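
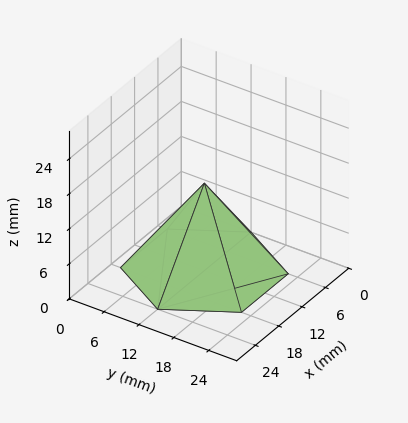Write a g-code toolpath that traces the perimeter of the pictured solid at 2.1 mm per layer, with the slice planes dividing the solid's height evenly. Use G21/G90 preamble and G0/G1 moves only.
Reading the render: the shape is a regular 6-sided pyramid, base circumscribed radius ≈ 12 mm, apex at z ≈ 15 mm (dimensions read to the nearest mm from the axis ticks). For the g-code, the solid's height is divided into equal slices at the stated Δz and each level perimeter traced with G1 moves after a G0 lift.

; perimeter-only toolpath
G21 ; units = mm
G90 ; absolute positioning
G28 ; home
; layer 1
G0 Z2.1
G0 X22.3 Y12.0
G1 X17.1 Y20.9
G1 X6.9 Y20.9
G1 X1.7 Y12.0
G1 X6.9 Y3.1
G1 X17.1 Y3.1
G1 X22.3 Y12.0
; layer 2
G0 Z4.3
G0 X20.6 Y12.0
G1 X16.3 Y19.4
G1 X7.7 Y19.4
G1 X3.4 Y12.0
G1 X7.7 Y4.6
G1 X16.3 Y4.6
G1 X20.6 Y12.0
; layer 3
G0 Z6.4
G0 X18.9 Y12.0
G1 X15.4 Y17.9
G1 X8.6 Y17.9
G1 X5.1 Y12.0
G1 X8.6 Y6.1
G1 X15.4 Y6.1
G1 X18.9 Y12.0
; layer 4
G0 Z8.6
G0 X17.1 Y12.0
G1 X14.6 Y16.5
G1 X9.4 Y16.5
G1 X6.9 Y12.0
G1 X9.4 Y7.5
G1 X14.6 Y7.5
G1 X17.1 Y12.0
; layer 5
G0 Z10.7
G0 X15.4 Y12.0
G1 X13.7 Y15.0
G1 X10.3 Y15.0
G1 X8.6 Y12.0
G1 X10.3 Y9.0
G1 X13.7 Y9.0
G1 X15.4 Y12.0
; layer 6
G0 Z12.9
G0 X13.7 Y12.0
G1 X12.9 Y13.5
G1 X11.1 Y13.5
G1 X10.3 Y12.0
G1 X11.1 Y10.5
G1 X12.9 Y10.5
G1 X13.7 Y12.0
M2 ; end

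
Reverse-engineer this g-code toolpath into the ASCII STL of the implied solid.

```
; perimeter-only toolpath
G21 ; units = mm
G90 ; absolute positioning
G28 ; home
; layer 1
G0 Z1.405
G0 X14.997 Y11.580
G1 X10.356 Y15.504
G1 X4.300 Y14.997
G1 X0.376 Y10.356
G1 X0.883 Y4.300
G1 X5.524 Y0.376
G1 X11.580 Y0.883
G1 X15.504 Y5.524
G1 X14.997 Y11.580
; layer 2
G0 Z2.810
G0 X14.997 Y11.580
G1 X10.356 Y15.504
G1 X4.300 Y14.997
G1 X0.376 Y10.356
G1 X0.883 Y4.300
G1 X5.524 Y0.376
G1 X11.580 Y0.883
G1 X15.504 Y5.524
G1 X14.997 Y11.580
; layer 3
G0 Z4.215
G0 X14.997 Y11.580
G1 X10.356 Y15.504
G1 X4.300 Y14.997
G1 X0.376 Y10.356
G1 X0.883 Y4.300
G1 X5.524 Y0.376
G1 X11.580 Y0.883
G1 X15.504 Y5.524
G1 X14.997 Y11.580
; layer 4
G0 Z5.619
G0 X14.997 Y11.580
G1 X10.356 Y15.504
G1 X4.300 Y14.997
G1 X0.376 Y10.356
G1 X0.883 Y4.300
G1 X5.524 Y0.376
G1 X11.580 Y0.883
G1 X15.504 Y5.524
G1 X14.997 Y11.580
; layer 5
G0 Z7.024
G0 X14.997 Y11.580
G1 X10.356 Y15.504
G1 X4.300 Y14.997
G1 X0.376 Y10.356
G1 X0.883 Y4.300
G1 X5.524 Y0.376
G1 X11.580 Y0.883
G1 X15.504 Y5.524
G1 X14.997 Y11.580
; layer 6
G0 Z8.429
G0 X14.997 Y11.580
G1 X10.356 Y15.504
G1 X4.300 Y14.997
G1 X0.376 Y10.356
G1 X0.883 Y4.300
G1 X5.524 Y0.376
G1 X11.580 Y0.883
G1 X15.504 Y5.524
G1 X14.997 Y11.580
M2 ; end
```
solid part
  facet normal 0.0000 0.0000 -1.0000
    outer loop
      vertex 4.300 14.997 0.000
      vertex 10.356 15.504 0.000
      vertex 14.997 11.580 0.000
    endloop
  endfacet
  facet normal 0.0000 0.0000 -1.0000
    outer loop
      vertex 0.376 10.356 0.000
      vertex 4.300 14.997 0.000
      vertex 14.997 11.580 0.000
    endloop
  endfacet
  facet normal 0.0000 0.0000 -1.0000
    outer loop
      vertex 0.883 4.300 0.000
      vertex 0.376 10.356 0.000
      vertex 14.997 11.580 0.000
    endloop
  endfacet
  facet normal 0.0000 0.0000 -1.0000
    outer loop
      vertex 5.524 0.376 0.000
      vertex 0.883 4.300 0.000
      vertex 14.997 11.580 0.000
    endloop
  endfacet
  facet normal 0.0000 0.0000 -1.0000
    outer loop
      vertex 11.580 0.883 0.000
      vertex 5.524 0.376 0.000
      vertex 14.997 11.580 0.000
    endloop
  endfacet
  facet normal 0.0000 0.0000 -1.0000
    outer loop
      vertex 15.504 5.524 0.000
      vertex 11.580 0.883 0.000
      vertex 14.997 11.580 0.000
    endloop
  endfacet
  facet normal 0.0000 0.0000 1.0000
    outer loop
      vertex 14.997 11.580 8.429
      vertex 10.356 15.504 8.429
      vertex 4.300 14.997 8.429
    endloop
  endfacet
  facet normal 0.0000 0.0000 1.0000
    outer loop
      vertex 14.997 11.580 8.429
      vertex 4.300 14.997 8.429
      vertex 0.376 10.356 8.429
    endloop
  endfacet
  facet normal 0.0000 0.0000 1.0000
    outer loop
      vertex 14.997 11.580 8.429
      vertex 0.376 10.356 8.429
      vertex 0.883 4.300 8.429
    endloop
  endfacet
  facet normal 0.0000 0.0000 1.0000
    outer loop
      vertex 14.997 11.580 8.429
      vertex 0.883 4.300 8.429
      vertex 5.524 0.376 8.429
    endloop
  endfacet
  facet normal 0.0000 0.0000 1.0000
    outer loop
      vertex 14.997 11.580 8.429
      vertex 5.524 0.376 8.429
      vertex 11.580 0.883 8.429
    endloop
  endfacet
  facet normal 0.0000 0.0000 1.0000
    outer loop
      vertex 14.997 11.580 8.429
      vertex 11.580 0.883 8.429
      vertex 15.504 5.524 8.429
    endloop
  endfacet
  facet normal 0.6457 0.7636 0.0000
    outer loop
      vertex 14.997 11.580 0.000
      vertex 10.356 15.504 0.000
      vertex 10.356 15.504 8.429
    endloop
  endfacet
  facet normal 0.6457 0.7636 0.0000
    outer loop
      vertex 14.997 11.580 0.000
      vertex 10.356 15.504 8.429
      vertex 14.997 11.580 8.429
    endloop
  endfacet
  facet normal -0.0834 0.9965 0.0000
    outer loop
      vertex 10.356 15.504 0.000
      vertex 4.300 14.997 0.000
      vertex 4.300 14.997 8.429
    endloop
  endfacet
  facet normal -0.0834 0.9965 0.0000
    outer loop
      vertex 10.356 15.504 0.000
      vertex 4.300 14.997 8.429
      vertex 10.356 15.504 8.429
    endloop
  endfacet
  facet normal -0.7636 0.6457 0.0000
    outer loop
      vertex 4.300 14.997 0.000
      vertex 0.376 10.356 0.000
      vertex 0.376 10.356 8.429
    endloop
  endfacet
  facet normal -0.7636 0.6457 0.0000
    outer loop
      vertex 4.300 14.997 0.000
      vertex 0.376 10.356 8.429
      vertex 4.300 14.997 8.429
    endloop
  endfacet
  facet normal -0.9965 -0.0834 0.0000
    outer loop
      vertex 0.376 10.356 0.000
      vertex 0.883 4.300 0.000
      vertex 0.883 4.300 8.429
    endloop
  endfacet
  facet normal -0.9965 -0.0834 0.0000
    outer loop
      vertex 0.376 10.356 0.000
      vertex 0.883 4.300 8.429
      vertex 0.376 10.356 8.429
    endloop
  endfacet
  facet normal -0.6457 -0.7636 0.0000
    outer loop
      vertex 0.883 4.300 0.000
      vertex 5.524 0.376 0.000
      vertex 5.524 0.376 8.429
    endloop
  endfacet
  facet normal -0.6457 -0.7636 0.0000
    outer loop
      vertex 0.883 4.300 0.000
      vertex 5.524 0.376 8.429
      vertex 0.883 4.300 8.429
    endloop
  endfacet
  facet normal 0.0834 -0.9965 0.0000
    outer loop
      vertex 5.524 0.376 0.000
      vertex 11.580 0.883 0.000
      vertex 11.580 0.883 8.429
    endloop
  endfacet
  facet normal 0.0834 -0.9965 0.0000
    outer loop
      vertex 5.524 0.376 0.000
      vertex 11.580 0.883 8.429
      vertex 5.524 0.376 8.429
    endloop
  endfacet
  facet normal 0.7636 -0.6457 0.0000
    outer loop
      vertex 11.580 0.883 0.000
      vertex 15.504 5.524 0.000
      vertex 15.504 5.524 8.429
    endloop
  endfacet
  facet normal 0.7636 -0.6457 0.0000
    outer loop
      vertex 11.580 0.883 0.000
      vertex 15.504 5.524 8.429
      vertex 11.580 0.883 8.429
    endloop
  endfacet
  facet normal 0.9965 0.0834 0.0000
    outer loop
      vertex 15.504 5.524 0.000
      vertex 14.997 11.580 0.000
      vertex 14.997 11.580 8.429
    endloop
  endfacet
  facet normal 0.9965 0.0834 0.0000
    outer loop
      vertex 15.504 5.524 0.000
      vertex 14.997 11.580 8.429
      vertex 15.504 5.524 8.429
    endloop
  endfacet
endsolid part

The G0 Z moves step by Δz≈1.405 mm. Every layer's G1 loop is the same polygon, so the solid is a straight extrusion of it from z=0 to z≈8.43. Closing with flat bottom and top caps and triangulating gives 28 facets — a regular 8-sided prism (a cylinder approximated with 8 flat sides), circumscribed radius ≈ 7.94 mm, height ≈ 8.43 mm.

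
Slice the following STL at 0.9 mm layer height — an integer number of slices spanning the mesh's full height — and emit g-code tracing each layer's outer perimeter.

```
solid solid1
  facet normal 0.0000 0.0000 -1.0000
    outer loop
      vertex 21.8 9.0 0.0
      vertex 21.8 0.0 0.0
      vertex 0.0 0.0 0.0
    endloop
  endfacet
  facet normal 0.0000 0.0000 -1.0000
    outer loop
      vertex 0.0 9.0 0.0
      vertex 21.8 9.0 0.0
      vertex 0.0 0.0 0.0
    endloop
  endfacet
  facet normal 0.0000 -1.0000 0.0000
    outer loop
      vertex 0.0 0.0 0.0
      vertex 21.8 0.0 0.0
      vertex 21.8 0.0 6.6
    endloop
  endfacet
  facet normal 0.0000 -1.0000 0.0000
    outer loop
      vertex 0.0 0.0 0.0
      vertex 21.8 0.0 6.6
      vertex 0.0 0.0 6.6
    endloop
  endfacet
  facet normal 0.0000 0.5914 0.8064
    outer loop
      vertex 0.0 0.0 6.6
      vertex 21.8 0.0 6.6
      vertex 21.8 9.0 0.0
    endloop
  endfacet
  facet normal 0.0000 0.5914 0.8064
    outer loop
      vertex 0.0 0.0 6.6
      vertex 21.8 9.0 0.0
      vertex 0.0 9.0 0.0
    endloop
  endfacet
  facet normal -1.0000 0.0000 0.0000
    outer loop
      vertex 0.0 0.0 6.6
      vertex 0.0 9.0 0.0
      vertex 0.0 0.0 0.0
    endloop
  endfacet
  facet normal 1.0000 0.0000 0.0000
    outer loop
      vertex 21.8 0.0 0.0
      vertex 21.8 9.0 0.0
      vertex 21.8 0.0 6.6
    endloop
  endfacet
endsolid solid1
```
; perimeter-only toolpath
G21 ; units = mm
G90 ; absolute positioning
G28 ; home
; layer 1
G0 Z0.9
G0 X0.0 Y0.0
G1 X21.8 Y0.0
G1 X21.8 Y7.7
G1 X0.0 Y7.7
G1 X0.0 Y0.0
; layer 2
G0 Z1.9
G0 X0.0 Y0.0
G1 X21.8 Y0.0
G1 X21.8 Y6.4
G1 X0.0 Y6.4
G1 X0.0 Y0.0
; layer 3
G0 Z2.8
G0 X0.0 Y0.0
G1 X21.8 Y0.0
G1 X21.8 Y5.1
G1 X0.0 Y5.1
G1 X0.0 Y0.0
; layer 4
G0 Z3.8
G0 X0.0 Y0.0
G1 X21.8 Y0.0
G1 X21.8 Y3.9
G1 X0.0 Y3.9
G1 X0.0 Y0.0
; layer 5
G0 Z4.7
G0 X0.0 Y0.0
G1 X21.8 Y0.0
G1 X21.8 Y2.6
G1 X0.0 Y2.6
G1 X0.0 Y0.0
; layer 6
G0 Z5.7
G0 X0.0 Y0.0
G1 X21.8 Y0.0
G1 X21.8 Y1.3
G1 X0.0 Y1.3
G1 X0.0 Y0.0
M2 ; end

The solid is a wedge (ramp): 21.8 × 9 mm base, rising to 6.6 mm along the y=0 edge and sloping linearly to z=0 at y=9. Slicing at Δz = 0.9 mm — 7 equal slices spanning the solid's height, so layer i sits at z = i·h/7 — gives 6 non-empty perimeters. Each is a 4-segment closed polygon; G0 lifts to the layer z and rapids to the start vertex, then G1 traces the edges. The cross-section shrinks linearly with z (the slice at the apex is degenerate and omitted).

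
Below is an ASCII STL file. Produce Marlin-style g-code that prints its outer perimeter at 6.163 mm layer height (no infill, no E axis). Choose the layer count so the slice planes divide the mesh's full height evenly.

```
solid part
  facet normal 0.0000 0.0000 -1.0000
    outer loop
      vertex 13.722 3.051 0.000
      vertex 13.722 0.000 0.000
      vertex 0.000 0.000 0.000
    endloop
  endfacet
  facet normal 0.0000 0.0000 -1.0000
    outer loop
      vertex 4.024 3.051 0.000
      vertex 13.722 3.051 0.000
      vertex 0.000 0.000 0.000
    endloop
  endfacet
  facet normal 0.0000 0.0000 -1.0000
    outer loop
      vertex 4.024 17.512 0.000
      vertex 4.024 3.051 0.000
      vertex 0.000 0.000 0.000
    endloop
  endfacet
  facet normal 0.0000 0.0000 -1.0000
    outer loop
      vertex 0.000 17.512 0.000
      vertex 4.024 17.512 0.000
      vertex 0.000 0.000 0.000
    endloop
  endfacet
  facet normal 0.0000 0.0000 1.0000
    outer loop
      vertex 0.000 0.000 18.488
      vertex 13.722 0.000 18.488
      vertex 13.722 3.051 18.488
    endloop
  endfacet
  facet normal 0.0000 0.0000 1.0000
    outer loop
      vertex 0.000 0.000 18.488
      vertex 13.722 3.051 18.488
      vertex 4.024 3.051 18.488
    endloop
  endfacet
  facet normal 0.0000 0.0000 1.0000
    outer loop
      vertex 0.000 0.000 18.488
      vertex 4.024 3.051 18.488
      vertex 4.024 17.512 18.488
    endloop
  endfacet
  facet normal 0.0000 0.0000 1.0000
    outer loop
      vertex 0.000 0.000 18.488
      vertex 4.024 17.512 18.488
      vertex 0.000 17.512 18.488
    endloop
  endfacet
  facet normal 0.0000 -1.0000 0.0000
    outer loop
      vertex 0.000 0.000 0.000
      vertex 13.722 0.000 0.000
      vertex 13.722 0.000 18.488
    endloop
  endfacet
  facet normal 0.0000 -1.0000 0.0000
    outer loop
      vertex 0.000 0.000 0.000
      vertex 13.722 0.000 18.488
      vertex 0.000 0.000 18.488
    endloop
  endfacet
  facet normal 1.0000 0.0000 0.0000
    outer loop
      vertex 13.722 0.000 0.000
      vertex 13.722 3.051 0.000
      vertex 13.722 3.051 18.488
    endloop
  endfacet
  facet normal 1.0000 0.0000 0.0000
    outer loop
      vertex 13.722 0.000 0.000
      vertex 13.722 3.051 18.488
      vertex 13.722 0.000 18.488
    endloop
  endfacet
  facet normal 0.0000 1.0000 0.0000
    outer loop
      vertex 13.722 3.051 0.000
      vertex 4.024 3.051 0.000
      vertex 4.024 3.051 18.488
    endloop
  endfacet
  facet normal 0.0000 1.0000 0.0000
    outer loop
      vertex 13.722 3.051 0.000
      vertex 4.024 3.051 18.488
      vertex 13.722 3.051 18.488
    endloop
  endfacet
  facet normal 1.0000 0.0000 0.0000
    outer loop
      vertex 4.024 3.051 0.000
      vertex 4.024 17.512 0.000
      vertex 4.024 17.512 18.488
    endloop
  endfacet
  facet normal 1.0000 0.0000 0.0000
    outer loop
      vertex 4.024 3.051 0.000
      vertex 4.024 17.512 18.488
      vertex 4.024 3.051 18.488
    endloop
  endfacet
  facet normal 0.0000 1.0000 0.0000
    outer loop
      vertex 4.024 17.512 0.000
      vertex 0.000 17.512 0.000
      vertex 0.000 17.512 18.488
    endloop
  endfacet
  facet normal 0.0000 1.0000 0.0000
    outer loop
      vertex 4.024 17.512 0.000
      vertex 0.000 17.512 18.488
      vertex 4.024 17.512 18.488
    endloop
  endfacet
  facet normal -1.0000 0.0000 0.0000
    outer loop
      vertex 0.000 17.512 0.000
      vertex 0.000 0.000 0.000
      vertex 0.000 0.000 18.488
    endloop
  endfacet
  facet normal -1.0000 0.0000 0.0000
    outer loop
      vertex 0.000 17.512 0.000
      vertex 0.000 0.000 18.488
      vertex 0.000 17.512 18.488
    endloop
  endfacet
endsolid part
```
; perimeter-only toolpath
G21 ; units = mm
G90 ; absolute positioning
G28 ; home
; layer 1
G0 Z6.163
G0 X0.000 Y0.000
G1 X13.722 Y0.000
G1 X13.722 Y3.051
G1 X4.024 Y3.051
G1 X4.024 Y17.512
G1 X0.000 Y17.512
G1 X0.000 Y0.000
; layer 2
G0 Z12.325
G0 X0.000 Y0.000
G1 X13.722 Y0.000
G1 X13.722 Y3.051
G1 X4.024 Y3.051
G1 X4.024 Y17.512
G1 X0.000 Y17.512
G1 X0.000 Y0.000
; layer 3
G0 Z18.488
G0 X0.000 Y0.000
G1 X13.722 Y0.000
G1 X13.722 Y3.051
G1 X4.024 Y3.051
G1 X4.024 Y17.512
G1 X0.000 Y17.512
G1 X0.000 Y0.000
M2 ; end

The solid is an L-shaped prism: outer 13.7 × 17.5 mm, arm thicknesses ≈ 3.05 mm (horizontal) and 4.02 mm (vertical), extruded 18.5 mm in z. Slicing at Δz = 6.163 mm — 3 equal slices spanning the solid's height, so layer i sits at z = i·h/3 — gives 3 non-empty perimeters. Each is a 6-segment closed polygon; G0 lifts to the layer z and rapids to the start vertex, then G1 traces the edges.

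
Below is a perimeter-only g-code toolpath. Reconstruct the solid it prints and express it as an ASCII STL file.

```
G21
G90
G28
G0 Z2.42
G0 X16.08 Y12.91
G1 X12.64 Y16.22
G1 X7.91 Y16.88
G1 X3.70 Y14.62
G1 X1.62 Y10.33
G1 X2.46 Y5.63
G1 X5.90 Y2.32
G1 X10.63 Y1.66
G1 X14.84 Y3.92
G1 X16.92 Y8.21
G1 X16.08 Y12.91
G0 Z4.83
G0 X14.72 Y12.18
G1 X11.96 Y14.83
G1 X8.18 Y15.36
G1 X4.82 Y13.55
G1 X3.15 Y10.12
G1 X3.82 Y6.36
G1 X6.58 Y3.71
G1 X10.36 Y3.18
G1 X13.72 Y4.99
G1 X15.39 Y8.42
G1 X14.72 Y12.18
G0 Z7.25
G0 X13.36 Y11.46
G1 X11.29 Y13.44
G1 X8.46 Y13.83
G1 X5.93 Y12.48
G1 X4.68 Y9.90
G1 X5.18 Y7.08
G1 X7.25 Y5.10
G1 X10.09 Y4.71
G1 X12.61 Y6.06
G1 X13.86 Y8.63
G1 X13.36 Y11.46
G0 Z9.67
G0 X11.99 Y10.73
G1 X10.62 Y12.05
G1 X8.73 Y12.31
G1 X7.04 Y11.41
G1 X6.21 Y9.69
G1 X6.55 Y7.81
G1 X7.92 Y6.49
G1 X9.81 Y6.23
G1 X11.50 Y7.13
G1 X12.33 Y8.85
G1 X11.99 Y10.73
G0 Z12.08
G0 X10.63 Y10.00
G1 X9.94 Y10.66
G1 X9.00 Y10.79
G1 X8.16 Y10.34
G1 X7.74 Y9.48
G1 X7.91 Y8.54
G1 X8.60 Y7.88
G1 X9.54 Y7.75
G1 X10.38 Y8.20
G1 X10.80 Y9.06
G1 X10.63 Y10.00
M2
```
solid part
  facet normal 0.0000 0.0000 -1.0000
    outer loop
      vertex 7.64 18.40 0.00
      vertex 13.31 17.61 0.00
      vertex 17.44 13.64 0.00
    endloop
  endfacet
  facet normal 0.0000 0.0000 -1.0000
    outer loop
      vertex 2.59 15.69 0.00
      vertex 7.64 18.40 0.00
      vertex 17.44 13.64 0.00
    endloop
  endfacet
  facet normal 0.0000 0.0000 -1.0000
    outer loop
      vertex 0.09 10.54 0.00
      vertex 2.59 15.69 0.00
      vertex 17.44 13.64 0.00
    endloop
  endfacet
  facet normal 0.0000 0.0000 -1.0000
    outer loop
      vertex 1.10 4.90 0.00
      vertex 0.09 10.54 0.00
      vertex 17.44 13.64 0.00
    endloop
  endfacet
  facet normal 0.0000 0.0000 -1.0000
    outer loop
      vertex 5.23 0.93 0.00
      vertex 1.10 4.90 0.00
      vertex 17.44 13.64 0.00
    endloop
  endfacet
  facet normal 0.0000 0.0000 -1.0000
    outer loop
      vertex 10.90 0.14 0.00
      vertex 5.23 0.93 0.00
      vertex 17.44 13.64 0.00
    endloop
  endfacet
  facet normal 0.0000 0.0000 -1.0000
    outer loop
      vertex 15.95 2.85 0.00
      vertex 10.90 0.14 0.00
      vertex 17.44 13.64 0.00
    endloop
  endfacet
  facet normal 0.0000 0.0000 -1.0000
    outer loop
      vertex 18.45 8.00 0.00
      vertex 15.95 2.85 0.00
      vertex 17.44 13.64 0.00
    endloop
  endfacet
  facet normal 0.5922 0.6161 0.5194
    outer loop
      vertex 17.44 13.64 0.00
      vertex 13.31 17.61 0.00
      vertex 9.27 9.27 14.50
    endloop
  endfacet
  facet normal 0.1179 0.8462 0.5196
    outer loop
      vertex 13.31 17.61 0.00
      vertex 7.64 18.40 0.00
      vertex 9.27 9.27 14.50
    endloop
  endfacet
  facet normal -0.4040 0.7529 0.5195
    outer loop
      vertex 7.64 18.40 0.00
      vertex 2.59 15.69 0.00
      vertex 9.27 9.27 14.50
    endloop
  endfacet
  facet normal -0.7688 0.3732 0.5194
    outer loop
      vertex 2.59 15.69 0.00
      vertex 0.09 10.54 0.00
      vertex 9.27 9.27 14.50
    endloop
  endfacet
  facet normal -0.8412 -0.1506 0.5194
    outer loop
      vertex 0.09 10.54 0.00
      vertex 1.10 4.90 0.00
      vertex 9.27 9.27 14.50
    endloop
  endfacet
  facet normal -0.5922 -0.6161 0.5194
    outer loop
      vertex 1.10 4.90 0.00
      vertex 5.23 0.93 0.00
      vertex 9.27 9.27 14.50
    endloop
  endfacet
  facet normal -0.1179 -0.8462 0.5196
    outer loop
      vertex 5.23 0.93 0.00
      vertex 10.90 0.14 0.00
      vertex 9.27 9.27 14.50
    endloop
  endfacet
  facet normal 0.4040 -0.7529 0.5195
    outer loop
      vertex 10.90 0.14 0.00
      vertex 15.95 2.85 0.00
      vertex 9.27 9.27 14.50
    endloop
  endfacet
  facet normal 0.7688 -0.3732 0.5194
    outer loop
      vertex 15.95 2.85 0.00
      vertex 18.45 8.00 0.00
      vertex 9.27 9.27 14.50
    endloop
  endfacet
  facet normal 0.8412 0.1506 0.5194
    outer loop
      vertex 18.45 8.00 0.00
      vertex 17.44 13.64 0.00
      vertex 9.27 9.27 14.50
    endloop
  endfacet
endsolid part

The G0 Z moves step by Δz≈2.42 mm. The G1 loops shrink linearly with z, so the solid tapers from its base footprint up to z≈14.5. Closing with a flat bottom cap and the tapered top and triangulating gives 18 facets — a regular 10-sided pyramid, base circumscribed radius ≈ 9.27 mm, apex at z ≈ 14.5 mm.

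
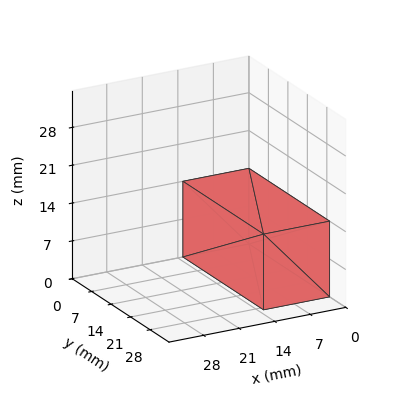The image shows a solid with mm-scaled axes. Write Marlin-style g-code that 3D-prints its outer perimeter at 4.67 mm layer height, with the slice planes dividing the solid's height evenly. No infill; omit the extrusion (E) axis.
Reading the render: the shape is a rectangular box, roughly 13 × 29 mm footprint and 14 mm tall (dimensions read to the nearest mm from the axis ticks). For the g-code, the solid's height is divided into equal slices at the stated Δz and each level perimeter traced with G1 moves after a G0 lift.

; perimeter-only toolpath
G21 ; units = mm
G90 ; absolute positioning
G28 ; home
; layer 1
G0 Z4.67
G0 X0.00 Y0.00
G1 X13.00 Y0.00
G1 X13.00 Y29.00
G1 X0.00 Y29.00
G1 X0.00 Y0.00
; layer 2
G0 Z9.33
G0 X0.00 Y0.00
G1 X13.00 Y0.00
G1 X13.00 Y29.00
G1 X0.00 Y29.00
G1 X0.00 Y0.00
; layer 3
G0 Z14.00
G0 X0.00 Y0.00
G1 X13.00 Y0.00
G1 X13.00 Y29.00
G1 X0.00 Y29.00
G1 X0.00 Y0.00
M2 ; end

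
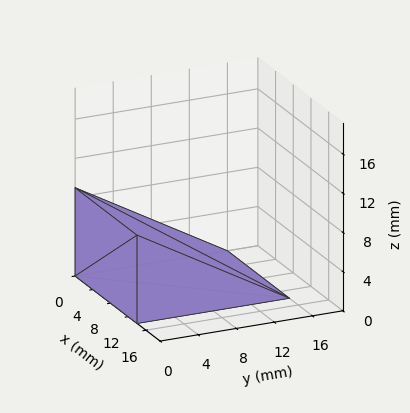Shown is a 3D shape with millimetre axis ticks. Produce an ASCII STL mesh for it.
Reading the render: the shape is a wedge (ramp): 14 × 16 mm base, rising to 9 mm along the y=0 edge and sloping linearly to z=0 at y=16 (dimensions read to the nearest mm from the axis ticks). For the STL, each face is triangulated and given an outward normal.

solid part
  facet normal 0.0000 0.0000 -1.0000
    outer loop
      vertex 14.00 16.00 0.00
      vertex 14.00 0.00 0.00
      vertex 0.00 0.00 0.00
    endloop
  endfacet
  facet normal 0.0000 0.0000 -1.0000
    outer loop
      vertex 0.00 16.00 0.00
      vertex 14.00 16.00 0.00
      vertex 0.00 0.00 0.00
    endloop
  endfacet
  facet normal 0.0000 -1.0000 0.0000
    outer loop
      vertex 0.00 0.00 0.00
      vertex 14.00 0.00 0.00
      vertex 14.00 0.00 9.00
    endloop
  endfacet
  facet normal 0.0000 -1.0000 0.0000
    outer loop
      vertex 0.00 0.00 0.00
      vertex 14.00 0.00 9.00
      vertex 0.00 0.00 9.00
    endloop
  endfacet
  facet normal 0.0000 0.4903 0.8716
    outer loop
      vertex 0.00 0.00 9.00
      vertex 14.00 0.00 9.00
      vertex 14.00 16.00 0.00
    endloop
  endfacet
  facet normal 0.0000 0.4903 0.8716
    outer loop
      vertex 0.00 0.00 9.00
      vertex 14.00 16.00 0.00
      vertex 0.00 16.00 0.00
    endloop
  endfacet
  facet normal -1.0000 0.0000 0.0000
    outer loop
      vertex 0.00 0.00 9.00
      vertex 0.00 16.00 0.00
      vertex 0.00 0.00 0.00
    endloop
  endfacet
  facet normal 1.0000 0.0000 0.0000
    outer loop
      vertex 14.00 0.00 0.00
      vertex 14.00 16.00 0.00
      vertex 14.00 0.00 9.00
    endloop
  endfacet
endsolid part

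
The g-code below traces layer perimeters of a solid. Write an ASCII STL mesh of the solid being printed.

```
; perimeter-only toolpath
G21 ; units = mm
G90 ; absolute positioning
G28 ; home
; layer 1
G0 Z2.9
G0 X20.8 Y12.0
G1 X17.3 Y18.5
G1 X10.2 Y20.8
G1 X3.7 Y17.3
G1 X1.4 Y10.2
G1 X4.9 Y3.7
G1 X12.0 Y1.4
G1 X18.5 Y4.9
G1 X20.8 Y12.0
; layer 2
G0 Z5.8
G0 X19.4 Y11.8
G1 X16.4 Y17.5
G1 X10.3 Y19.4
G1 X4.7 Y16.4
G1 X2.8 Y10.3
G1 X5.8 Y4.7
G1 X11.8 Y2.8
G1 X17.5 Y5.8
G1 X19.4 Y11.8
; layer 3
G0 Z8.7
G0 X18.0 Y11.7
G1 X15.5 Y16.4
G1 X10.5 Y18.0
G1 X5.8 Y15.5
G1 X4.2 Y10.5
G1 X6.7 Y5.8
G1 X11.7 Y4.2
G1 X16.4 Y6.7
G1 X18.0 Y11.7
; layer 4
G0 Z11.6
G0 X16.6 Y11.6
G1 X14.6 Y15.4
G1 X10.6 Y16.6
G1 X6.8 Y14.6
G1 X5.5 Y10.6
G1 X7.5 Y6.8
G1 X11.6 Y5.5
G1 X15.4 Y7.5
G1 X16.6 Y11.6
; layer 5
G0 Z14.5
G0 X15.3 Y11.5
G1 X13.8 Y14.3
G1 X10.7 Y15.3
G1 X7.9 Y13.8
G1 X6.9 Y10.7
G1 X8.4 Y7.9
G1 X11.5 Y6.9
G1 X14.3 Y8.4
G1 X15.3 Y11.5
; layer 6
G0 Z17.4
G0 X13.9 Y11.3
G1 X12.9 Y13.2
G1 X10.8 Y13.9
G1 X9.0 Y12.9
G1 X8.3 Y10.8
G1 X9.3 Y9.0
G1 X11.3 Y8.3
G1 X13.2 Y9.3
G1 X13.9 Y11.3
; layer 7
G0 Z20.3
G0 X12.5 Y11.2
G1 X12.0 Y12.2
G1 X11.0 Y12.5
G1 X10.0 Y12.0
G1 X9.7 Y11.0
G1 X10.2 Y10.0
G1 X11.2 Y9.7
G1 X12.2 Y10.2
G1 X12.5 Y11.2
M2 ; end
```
solid part
  facet normal 0.0000 0.0000 -1.0000
    outer loop
      vertex 10.1 22.2 0.0
      vertex 18.2 19.6 0.0
      vertex 22.2 12.1 0.0
    endloop
  endfacet
  facet normal 0.0000 0.0000 -1.0000
    outer loop
      vertex 2.6 18.2 0.0
      vertex 10.1 22.2 0.0
      vertex 22.2 12.1 0.0
    endloop
  endfacet
  facet normal 0.0000 0.0000 -1.0000
    outer loop
      vertex 0.0 10.1 0.0
      vertex 2.6 18.2 0.0
      vertex 22.2 12.1 0.0
    endloop
  endfacet
  facet normal 0.0000 0.0000 -1.0000
    outer loop
      vertex 4.0 2.6 0.0
      vertex 0.0 10.1 0.0
      vertex 22.2 12.1 0.0
    endloop
  endfacet
  facet normal 0.0000 0.0000 -1.0000
    outer loop
      vertex 12.1 0.0 0.0
      vertex 4.0 2.6 0.0
      vertex 22.2 12.1 0.0
    endloop
  endfacet
  facet normal 0.0000 0.0000 -1.0000
    outer loop
      vertex 19.6 4.0 0.0
      vertex 12.1 0.0 0.0
      vertex 22.2 12.1 0.0
    endloop
  endfacet
  facet normal 0.8069 0.4303 0.4046
    outer loop
      vertex 22.2 12.1 0.0
      vertex 18.2 19.6 0.0
      vertex 11.1 11.1 23.2
    endloop
  endfacet
  facet normal 0.2795 0.8708 0.4046
    outer loop
      vertex 18.2 19.6 0.0
      vertex 10.1 22.2 0.0
      vertex 11.1 11.1 23.2
    endloop
  endfacet
  facet normal -0.4303 0.8069 0.4046
    outer loop
      vertex 10.1 22.2 0.0
      vertex 2.6 18.2 0.0
      vertex 11.1 11.1 23.2
    endloop
  endfacet
  facet normal -0.8708 0.2795 0.4046
    outer loop
      vertex 2.6 18.2 0.0
      vertex 0.0 10.1 0.0
      vertex 11.1 11.1 23.2
    endloop
  endfacet
  facet normal -0.8069 -0.4303 0.4046
    outer loop
      vertex 0.0 10.1 0.0
      vertex 4.0 2.6 0.0
      vertex 11.1 11.1 23.2
    endloop
  endfacet
  facet normal -0.2795 -0.8708 0.4046
    outer loop
      vertex 4.0 2.6 0.0
      vertex 12.1 0.0 0.0
      vertex 11.1 11.1 23.2
    endloop
  endfacet
  facet normal 0.4303 -0.8069 0.4046
    outer loop
      vertex 12.1 0.0 0.0
      vertex 19.6 4.0 0.0
      vertex 11.1 11.1 23.2
    endloop
  endfacet
  facet normal 0.8708 -0.2795 0.4046
    outer loop
      vertex 19.6 4.0 0.0
      vertex 22.2 12.1 0.0
      vertex 11.1 11.1 23.2
    endloop
  endfacet
endsolid part

The G0 Z moves step by Δz≈2.9 mm. The G1 loops shrink linearly with z, so the solid tapers from its base footprint up to z≈23.2. Closing with a flat bottom cap and the tapered top and triangulating gives 14 facets — a regular 8-sided pyramid, base circumscribed radius ≈ 11.1 mm, apex at z ≈ 23.2 mm.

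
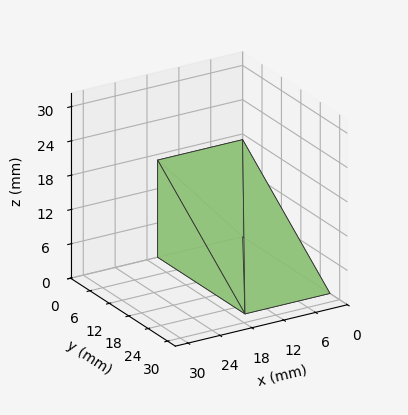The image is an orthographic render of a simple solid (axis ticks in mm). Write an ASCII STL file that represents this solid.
Reading the render: the shape is a wedge (ramp): 16 × 27 mm base, rising to 17 mm along the y=0 edge and sloping linearly to z=0 at y=27 (dimensions read to the nearest mm from the axis ticks). For the STL, each face is triangulated and given an outward normal.

solid part
  facet normal 0.0000 0.0000 -1.0000
    outer loop
      vertex 16.000 27.000 0.000
      vertex 16.000 0.000 0.000
      vertex 0.000 0.000 0.000
    endloop
  endfacet
  facet normal 0.0000 0.0000 -1.0000
    outer loop
      vertex 0.000 27.000 0.000
      vertex 16.000 27.000 0.000
      vertex 0.000 0.000 0.000
    endloop
  endfacet
  facet normal 0.0000 -1.0000 0.0000
    outer loop
      vertex 0.000 0.000 0.000
      vertex 16.000 0.000 0.000
      vertex 16.000 0.000 17.000
    endloop
  endfacet
  facet normal 0.0000 -1.0000 0.0000
    outer loop
      vertex 0.000 0.000 0.000
      vertex 16.000 0.000 17.000
      vertex 0.000 0.000 17.000
    endloop
  endfacet
  facet normal 0.0000 0.5328 0.8462
    outer loop
      vertex 0.000 0.000 17.000
      vertex 16.000 0.000 17.000
      vertex 16.000 27.000 0.000
    endloop
  endfacet
  facet normal 0.0000 0.5328 0.8462
    outer loop
      vertex 0.000 0.000 17.000
      vertex 16.000 27.000 0.000
      vertex 0.000 27.000 0.000
    endloop
  endfacet
  facet normal -1.0000 0.0000 0.0000
    outer loop
      vertex 0.000 0.000 17.000
      vertex 0.000 27.000 0.000
      vertex 0.000 0.000 0.000
    endloop
  endfacet
  facet normal 1.0000 0.0000 0.0000
    outer loop
      vertex 16.000 0.000 0.000
      vertex 16.000 27.000 0.000
      vertex 16.000 0.000 17.000
    endloop
  endfacet
endsolid part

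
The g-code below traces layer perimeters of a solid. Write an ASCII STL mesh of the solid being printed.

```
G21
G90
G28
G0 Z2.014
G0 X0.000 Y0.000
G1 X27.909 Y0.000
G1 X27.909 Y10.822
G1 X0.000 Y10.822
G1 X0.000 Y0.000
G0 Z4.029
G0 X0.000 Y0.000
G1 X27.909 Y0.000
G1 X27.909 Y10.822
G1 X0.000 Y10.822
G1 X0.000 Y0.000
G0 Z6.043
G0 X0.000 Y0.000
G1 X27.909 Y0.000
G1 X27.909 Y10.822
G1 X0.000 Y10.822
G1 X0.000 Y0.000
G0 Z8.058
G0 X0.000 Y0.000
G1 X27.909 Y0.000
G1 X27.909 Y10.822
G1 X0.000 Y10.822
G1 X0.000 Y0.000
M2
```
solid part
  facet normal 0.0000 0.0000 -1.0000
    outer loop
      vertex 27.909 10.822 0.000
      vertex 27.909 0.000 0.000
      vertex 0.000 0.000 0.000
    endloop
  endfacet
  facet normal 0.0000 0.0000 -1.0000
    outer loop
      vertex 0.000 10.822 0.000
      vertex 27.909 10.822 0.000
      vertex 0.000 0.000 0.000
    endloop
  endfacet
  facet normal 0.0000 0.0000 1.0000
    outer loop
      vertex 0.000 0.000 8.058
      vertex 27.909 0.000 8.058
      vertex 27.909 10.822 8.058
    endloop
  endfacet
  facet normal 0.0000 0.0000 1.0000
    outer loop
      vertex 0.000 0.000 8.058
      vertex 27.909 10.822 8.058
      vertex 0.000 10.822 8.058
    endloop
  endfacet
  facet normal 0.0000 -1.0000 0.0000
    outer loop
      vertex 0.000 0.000 0.000
      vertex 27.909 0.000 0.000
      vertex 27.909 0.000 8.058
    endloop
  endfacet
  facet normal 0.0000 -1.0000 0.0000
    outer loop
      vertex 0.000 0.000 0.000
      vertex 27.909 0.000 8.058
      vertex 0.000 0.000 8.058
    endloop
  endfacet
  facet normal 0.0000 1.0000 0.0000
    outer loop
      vertex 27.909 10.822 8.058
      vertex 27.909 10.822 0.000
      vertex 0.000 10.822 0.000
    endloop
  endfacet
  facet normal 0.0000 1.0000 0.0000
    outer loop
      vertex 0.000 10.822 8.058
      vertex 27.909 10.822 8.058
      vertex 0.000 10.822 0.000
    endloop
  endfacet
  facet normal -1.0000 0.0000 0.0000
    outer loop
      vertex 0.000 10.822 8.058
      vertex 0.000 10.822 0.000
      vertex 0.000 0.000 0.000
    endloop
  endfacet
  facet normal -1.0000 0.0000 0.0000
    outer loop
      vertex 0.000 0.000 8.058
      vertex 0.000 10.822 8.058
      vertex 0.000 0.000 0.000
    endloop
  endfacet
  facet normal 1.0000 0.0000 0.0000
    outer loop
      vertex 27.909 0.000 0.000
      vertex 27.909 10.822 0.000
      vertex 27.909 10.822 8.058
    endloop
  endfacet
  facet normal 1.0000 0.0000 0.0000
    outer loop
      vertex 27.909 0.000 0.000
      vertex 27.909 10.822 8.058
      vertex 27.909 0.000 8.058
    endloop
  endfacet
endsolid part

The G0 Z moves step by Δz≈2.014 mm. Every layer's G1 loop is the same polygon, so the solid is a straight extrusion of it from z=0 to z≈8.06. Closing with flat bottom and top caps and triangulating gives 12 facets — a rectangular box, roughly 27.9 × 10.8 mm footprint and 8.06 mm tall.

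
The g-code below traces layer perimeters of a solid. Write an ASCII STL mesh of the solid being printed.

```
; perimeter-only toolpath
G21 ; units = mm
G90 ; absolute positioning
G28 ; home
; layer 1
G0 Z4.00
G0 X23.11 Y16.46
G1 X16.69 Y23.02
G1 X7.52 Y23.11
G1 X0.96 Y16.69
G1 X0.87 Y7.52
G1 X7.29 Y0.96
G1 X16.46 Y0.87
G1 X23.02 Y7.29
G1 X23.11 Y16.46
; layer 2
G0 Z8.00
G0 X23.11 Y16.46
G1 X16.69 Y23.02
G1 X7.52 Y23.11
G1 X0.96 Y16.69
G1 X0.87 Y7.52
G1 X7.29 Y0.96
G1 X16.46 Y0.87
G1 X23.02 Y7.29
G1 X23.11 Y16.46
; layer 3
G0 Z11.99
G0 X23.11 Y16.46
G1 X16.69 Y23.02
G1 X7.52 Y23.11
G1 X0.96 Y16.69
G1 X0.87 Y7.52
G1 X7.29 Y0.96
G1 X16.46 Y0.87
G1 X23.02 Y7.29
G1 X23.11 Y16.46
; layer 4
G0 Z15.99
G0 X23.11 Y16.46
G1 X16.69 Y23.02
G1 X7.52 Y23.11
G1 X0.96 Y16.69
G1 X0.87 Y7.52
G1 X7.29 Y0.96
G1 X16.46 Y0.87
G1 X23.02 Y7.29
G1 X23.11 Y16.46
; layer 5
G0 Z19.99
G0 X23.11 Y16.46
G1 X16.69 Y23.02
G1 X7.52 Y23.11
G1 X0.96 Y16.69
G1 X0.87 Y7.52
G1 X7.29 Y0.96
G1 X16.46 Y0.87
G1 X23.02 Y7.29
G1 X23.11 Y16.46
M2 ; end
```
solid part
  facet normal 0.0000 0.0000 -1.0000
    outer loop
      vertex 7.52 23.11 0.00
      vertex 16.69 23.02 0.00
      vertex 23.11 16.46 0.00
    endloop
  endfacet
  facet normal 0.0000 0.0000 -1.0000
    outer loop
      vertex 0.96 16.69 0.00
      vertex 7.52 23.11 0.00
      vertex 23.11 16.46 0.00
    endloop
  endfacet
  facet normal 0.0000 0.0000 -1.0000
    outer loop
      vertex 0.87 7.52 0.00
      vertex 0.96 16.69 0.00
      vertex 23.11 16.46 0.00
    endloop
  endfacet
  facet normal 0.0000 0.0000 -1.0000
    outer loop
      vertex 7.29 0.96 0.00
      vertex 0.87 7.52 0.00
      vertex 23.11 16.46 0.00
    endloop
  endfacet
  facet normal 0.0000 0.0000 -1.0000
    outer loop
      vertex 16.46 0.87 0.00
      vertex 7.29 0.96 0.00
      vertex 23.11 16.46 0.00
    endloop
  endfacet
  facet normal 0.0000 0.0000 -1.0000
    outer loop
      vertex 23.02 7.29 0.00
      vertex 16.46 0.87 0.00
      vertex 23.11 16.46 0.00
    endloop
  endfacet
  facet normal 0.0000 0.0000 1.0000
    outer loop
      vertex 23.11 16.46 19.99
      vertex 16.69 23.02 19.99
      vertex 7.52 23.11 19.99
    endloop
  endfacet
  facet normal 0.0000 0.0000 1.0000
    outer loop
      vertex 23.11 16.46 19.99
      vertex 7.52 23.11 19.99
      vertex 0.96 16.69 19.99
    endloop
  endfacet
  facet normal 0.0000 0.0000 1.0000
    outer loop
      vertex 23.11 16.46 19.99
      vertex 0.96 16.69 19.99
      vertex 0.87 7.52 19.99
    endloop
  endfacet
  facet normal 0.0000 0.0000 1.0000
    outer loop
      vertex 23.11 16.46 19.99
      vertex 0.87 7.52 19.99
      vertex 7.29 0.96 19.99
    endloop
  endfacet
  facet normal 0.0000 0.0000 1.0000
    outer loop
      vertex 23.11 16.46 19.99
      vertex 7.29 0.96 19.99
      vertex 16.46 0.87 19.99
    endloop
  endfacet
  facet normal 0.0000 0.0000 1.0000
    outer loop
      vertex 23.11 16.46 19.99
      vertex 16.46 0.87 19.99
      vertex 23.02 7.29 19.99
    endloop
  endfacet
  facet normal 0.7147 0.6994 0.0000
    outer loop
      vertex 23.11 16.46 0.00
      vertex 16.69 23.02 0.00
      vertex 16.69 23.02 19.99
    endloop
  endfacet
  facet normal 0.7147 0.6994 0.0000
    outer loop
      vertex 23.11 16.46 0.00
      vertex 16.69 23.02 19.99
      vertex 23.11 16.46 19.99
    endloop
  endfacet
  facet normal 0.0098 1.0000 0.0000
    outer loop
      vertex 16.69 23.02 0.00
      vertex 7.52 23.11 0.00
      vertex 7.52 23.11 19.99
    endloop
  endfacet
  facet normal 0.0098 1.0000 0.0000
    outer loop
      vertex 16.69 23.02 0.00
      vertex 7.52 23.11 19.99
      vertex 16.69 23.02 19.99
    endloop
  endfacet
  facet normal -0.6994 0.7147 0.0000
    outer loop
      vertex 7.52 23.11 0.00
      vertex 0.96 16.69 0.00
      vertex 0.96 16.69 19.99
    endloop
  endfacet
  facet normal -0.6994 0.7147 0.0000
    outer loop
      vertex 7.52 23.11 0.00
      vertex 0.96 16.69 19.99
      vertex 7.52 23.11 19.99
    endloop
  endfacet
  facet normal -1.0000 0.0098 0.0000
    outer loop
      vertex 0.96 16.69 0.00
      vertex 0.87 7.52 0.00
      vertex 0.87 7.52 19.99
    endloop
  endfacet
  facet normal -1.0000 0.0098 0.0000
    outer loop
      vertex 0.96 16.69 0.00
      vertex 0.87 7.52 19.99
      vertex 0.96 16.69 19.99
    endloop
  endfacet
  facet normal -0.7147 -0.6994 0.0000
    outer loop
      vertex 0.87 7.52 0.00
      vertex 7.29 0.96 0.00
      vertex 7.29 0.96 19.99
    endloop
  endfacet
  facet normal -0.7147 -0.6994 0.0000
    outer loop
      vertex 0.87 7.52 0.00
      vertex 7.29 0.96 19.99
      vertex 0.87 7.52 19.99
    endloop
  endfacet
  facet normal -0.0098 -1.0000 0.0000
    outer loop
      vertex 7.29 0.96 0.00
      vertex 16.46 0.87 0.00
      vertex 16.46 0.87 19.99
    endloop
  endfacet
  facet normal -0.0098 -1.0000 0.0000
    outer loop
      vertex 7.29 0.96 0.00
      vertex 16.46 0.87 19.99
      vertex 7.29 0.96 19.99
    endloop
  endfacet
  facet normal 0.6994 -0.7147 0.0000
    outer loop
      vertex 16.46 0.87 0.00
      vertex 23.02 7.29 0.00
      vertex 23.02 7.29 19.99
    endloop
  endfacet
  facet normal 0.6994 -0.7147 0.0000
    outer loop
      vertex 16.46 0.87 0.00
      vertex 23.02 7.29 19.99
      vertex 16.46 0.87 19.99
    endloop
  endfacet
  facet normal 1.0000 -0.0098 0.0000
    outer loop
      vertex 23.02 7.29 0.00
      vertex 23.11 16.46 0.00
      vertex 23.11 16.46 19.99
    endloop
  endfacet
  facet normal 1.0000 -0.0098 0.0000
    outer loop
      vertex 23.02 7.29 0.00
      vertex 23.11 16.46 19.99
      vertex 23.02 7.29 19.99
    endloop
  endfacet
endsolid part

The G0 Z moves step by Δz≈4.00 mm. Every layer's G1 loop is the same polygon, so the solid is a straight extrusion of it from z=0 to z≈20. Closing with flat bottom and top caps and triangulating gives 28 facets — a regular 8-sided prism (a cylinder approximated with 8 flat sides), circumscribed radius ≈ 12 mm, height ≈ 20 mm.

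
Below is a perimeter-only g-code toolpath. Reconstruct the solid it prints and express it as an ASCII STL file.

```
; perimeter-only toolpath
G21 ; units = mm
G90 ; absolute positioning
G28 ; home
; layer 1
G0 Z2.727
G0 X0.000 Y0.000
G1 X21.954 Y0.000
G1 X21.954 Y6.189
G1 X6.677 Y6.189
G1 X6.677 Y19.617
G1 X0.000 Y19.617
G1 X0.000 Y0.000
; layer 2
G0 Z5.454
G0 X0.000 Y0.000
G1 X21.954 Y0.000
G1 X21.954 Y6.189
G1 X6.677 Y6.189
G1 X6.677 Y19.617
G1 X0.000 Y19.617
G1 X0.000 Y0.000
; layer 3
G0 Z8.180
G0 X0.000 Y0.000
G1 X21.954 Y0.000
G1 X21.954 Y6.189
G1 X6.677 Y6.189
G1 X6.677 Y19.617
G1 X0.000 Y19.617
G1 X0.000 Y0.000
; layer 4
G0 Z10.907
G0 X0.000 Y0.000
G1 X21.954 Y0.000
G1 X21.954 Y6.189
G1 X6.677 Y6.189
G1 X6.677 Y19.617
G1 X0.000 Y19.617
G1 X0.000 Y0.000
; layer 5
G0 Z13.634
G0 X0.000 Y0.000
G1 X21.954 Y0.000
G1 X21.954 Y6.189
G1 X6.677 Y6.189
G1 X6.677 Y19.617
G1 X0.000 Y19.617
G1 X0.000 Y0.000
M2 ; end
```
solid part
  facet normal 0.0000 0.0000 -1.0000
    outer loop
      vertex 21.954 6.189 0.000
      vertex 21.954 0.000 0.000
      vertex 0.000 0.000 0.000
    endloop
  endfacet
  facet normal 0.0000 0.0000 -1.0000
    outer loop
      vertex 6.677 6.189 0.000
      vertex 21.954 6.189 0.000
      vertex 0.000 0.000 0.000
    endloop
  endfacet
  facet normal 0.0000 0.0000 -1.0000
    outer loop
      vertex 6.677 19.617 0.000
      vertex 6.677 6.189 0.000
      vertex 0.000 0.000 0.000
    endloop
  endfacet
  facet normal 0.0000 0.0000 -1.0000
    outer loop
      vertex 0.000 19.617 0.000
      vertex 6.677 19.617 0.000
      vertex 0.000 0.000 0.000
    endloop
  endfacet
  facet normal 0.0000 0.0000 1.0000
    outer loop
      vertex 0.000 0.000 13.634
      vertex 21.954 0.000 13.634
      vertex 21.954 6.189 13.634
    endloop
  endfacet
  facet normal 0.0000 0.0000 1.0000
    outer loop
      vertex 0.000 0.000 13.634
      vertex 21.954 6.189 13.634
      vertex 6.677 6.189 13.634
    endloop
  endfacet
  facet normal 0.0000 0.0000 1.0000
    outer loop
      vertex 0.000 0.000 13.634
      vertex 6.677 6.189 13.634
      vertex 6.677 19.617 13.634
    endloop
  endfacet
  facet normal 0.0000 0.0000 1.0000
    outer loop
      vertex 0.000 0.000 13.634
      vertex 6.677 19.617 13.634
      vertex 0.000 19.617 13.634
    endloop
  endfacet
  facet normal 0.0000 -1.0000 0.0000
    outer loop
      vertex 0.000 0.000 0.000
      vertex 21.954 0.000 0.000
      vertex 21.954 0.000 13.634
    endloop
  endfacet
  facet normal 0.0000 -1.0000 0.0000
    outer loop
      vertex 0.000 0.000 0.000
      vertex 21.954 0.000 13.634
      vertex 0.000 0.000 13.634
    endloop
  endfacet
  facet normal 1.0000 0.0000 0.0000
    outer loop
      vertex 21.954 0.000 0.000
      vertex 21.954 6.189 0.000
      vertex 21.954 6.189 13.634
    endloop
  endfacet
  facet normal 1.0000 0.0000 0.0000
    outer loop
      vertex 21.954 0.000 0.000
      vertex 21.954 6.189 13.634
      vertex 21.954 0.000 13.634
    endloop
  endfacet
  facet normal 0.0000 1.0000 0.0000
    outer loop
      vertex 21.954 6.189 0.000
      vertex 6.677 6.189 0.000
      vertex 6.677 6.189 13.634
    endloop
  endfacet
  facet normal 0.0000 1.0000 0.0000
    outer loop
      vertex 21.954 6.189 0.000
      vertex 6.677 6.189 13.634
      vertex 21.954 6.189 13.634
    endloop
  endfacet
  facet normal 1.0000 0.0000 0.0000
    outer loop
      vertex 6.677 6.189 0.000
      vertex 6.677 19.617 0.000
      vertex 6.677 19.617 13.634
    endloop
  endfacet
  facet normal 1.0000 0.0000 0.0000
    outer loop
      vertex 6.677 6.189 0.000
      vertex 6.677 19.617 13.634
      vertex 6.677 6.189 13.634
    endloop
  endfacet
  facet normal 0.0000 1.0000 0.0000
    outer loop
      vertex 6.677 19.617 0.000
      vertex 0.000 19.617 0.000
      vertex 0.000 19.617 13.634
    endloop
  endfacet
  facet normal 0.0000 1.0000 0.0000
    outer loop
      vertex 6.677 19.617 0.000
      vertex 0.000 19.617 13.634
      vertex 6.677 19.617 13.634
    endloop
  endfacet
  facet normal -1.0000 0.0000 0.0000
    outer loop
      vertex 0.000 19.617 0.000
      vertex 0.000 0.000 0.000
      vertex 0.000 0.000 13.634
    endloop
  endfacet
  facet normal -1.0000 0.0000 0.0000
    outer loop
      vertex 0.000 19.617 0.000
      vertex 0.000 0.000 13.634
      vertex 0.000 19.617 13.634
    endloop
  endfacet
endsolid part

The G0 Z moves step by Δz≈2.727 mm. Every layer's G1 loop is the same polygon, so the solid is a straight extrusion of it from z=0 to z≈13.6. Closing with flat bottom and top caps and triangulating gives 20 facets — an L-shaped prism: outer 22 × 19.6 mm, arm thicknesses ≈ 6.19 mm (horizontal) and 6.68 mm (vertical), extruded 13.6 mm in z.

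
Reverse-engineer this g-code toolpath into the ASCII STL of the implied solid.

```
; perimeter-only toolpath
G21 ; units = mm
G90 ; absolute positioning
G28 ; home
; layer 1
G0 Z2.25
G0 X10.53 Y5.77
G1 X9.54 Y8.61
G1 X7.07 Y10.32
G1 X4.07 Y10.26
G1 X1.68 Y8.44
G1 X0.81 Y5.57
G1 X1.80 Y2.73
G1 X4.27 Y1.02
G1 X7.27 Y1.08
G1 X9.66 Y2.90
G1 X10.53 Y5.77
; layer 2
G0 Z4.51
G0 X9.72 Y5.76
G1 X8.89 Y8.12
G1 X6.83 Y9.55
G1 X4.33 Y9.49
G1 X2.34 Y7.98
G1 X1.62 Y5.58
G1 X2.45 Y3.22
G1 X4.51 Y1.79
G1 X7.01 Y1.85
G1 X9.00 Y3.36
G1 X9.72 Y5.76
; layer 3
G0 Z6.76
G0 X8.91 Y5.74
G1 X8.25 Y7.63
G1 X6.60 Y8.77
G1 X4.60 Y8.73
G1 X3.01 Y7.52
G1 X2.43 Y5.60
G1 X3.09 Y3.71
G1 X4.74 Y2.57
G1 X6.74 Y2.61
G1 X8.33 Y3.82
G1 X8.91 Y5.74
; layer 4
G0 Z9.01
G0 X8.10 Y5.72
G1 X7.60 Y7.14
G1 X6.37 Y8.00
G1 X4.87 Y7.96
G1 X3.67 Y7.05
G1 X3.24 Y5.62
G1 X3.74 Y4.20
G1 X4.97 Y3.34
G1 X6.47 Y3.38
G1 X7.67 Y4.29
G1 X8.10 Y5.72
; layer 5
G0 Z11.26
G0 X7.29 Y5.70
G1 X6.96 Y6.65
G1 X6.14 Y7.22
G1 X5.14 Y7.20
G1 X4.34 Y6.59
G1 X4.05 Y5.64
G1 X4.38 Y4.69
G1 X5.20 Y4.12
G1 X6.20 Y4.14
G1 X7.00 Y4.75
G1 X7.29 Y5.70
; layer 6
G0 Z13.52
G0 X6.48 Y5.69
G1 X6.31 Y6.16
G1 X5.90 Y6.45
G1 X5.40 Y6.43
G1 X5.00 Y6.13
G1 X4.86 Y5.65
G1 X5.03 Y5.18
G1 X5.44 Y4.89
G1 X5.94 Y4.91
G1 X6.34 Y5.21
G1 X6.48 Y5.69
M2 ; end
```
solid part
  facet normal 0.0000 0.0000 -1.0000
    outer loop
      vertex 7.30 11.10 0.00
      vertex 10.18 9.10 0.00
      vertex 11.34 5.79 0.00
    endloop
  endfacet
  facet normal 0.0000 0.0000 -1.0000
    outer loop
      vertex 3.80 11.02 0.00
      vertex 7.30 11.10 0.00
      vertex 11.34 5.79 0.00
    endloop
  endfacet
  facet normal 0.0000 0.0000 -1.0000
    outer loop
      vertex 1.01 8.90 0.00
      vertex 3.80 11.02 0.00
      vertex 11.34 5.79 0.00
    endloop
  endfacet
  facet normal 0.0000 0.0000 -1.0000
    outer loop
      vertex 0.00 5.55 0.00
      vertex 1.01 8.90 0.00
      vertex 11.34 5.79 0.00
    endloop
  endfacet
  facet normal 0.0000 0.0000 -1.0000
    outer loop
      vertex 1.16 2.24 0.00
      vertex 0.00 5.55 0.00
      vertex 11.34 5.79 0.00
    endloop
  endfacet
  facet normal 0.0000 0.0000 -1.0000
    outer loop
      vertex 4.04 0.24 0.00
      vertex 1.16 2.24 0.00
      vertex 11.34 5.79 0.00
    endloop
  endfacet
  facet normal 0.0000 0.0000 -1.0000
    outer loop
      vertex 7.54 0.32 0.00
      vertex 4.04 0.24 0.00
      vertex 11.34 5.79 0.00
    endloop
  endfacet
  facet normal 0.0000 0.0000 -1.0000
    outer loop
      vertex 10.33 2.44 0.00
      vertex 7.54 0.32 0.00
      vertex 11.34 5.79 0.00
    endloop
  endfacet
  facet normal 0.8930 0.3130 0.3235
    outer loop
      vertex 11.34 5.79 0.00
      vertex 10.18 9.10 0.00
      vertex 5.67 5.67 15.77
    endloop
  endfacet
  facet normal 0.5397 0.7772 0.3234
    outer loop
      vertex 10.18 9.10 0.00
      vertex 7.30 11.10 0.00
      vertex 5.67 5.67 15.77
    endloop
  endfacet
  facet normal -0.0216 0.9460 0.3235
    outer loop
      vertex 7.30 11.10 0.00
      vertex 3.80 11.02 0.00
      vertex 5.67 5.67 15.77
    endloop
  endfacet
  facet normal -0.5725 0.7534 0.3235
    outer loop
      vertex 3.80 11.02 0.00
      vertex 1.01 8.90 0.00
      vertex 5.67 5.67 15.77
    endloop
  endfacet
  facet normal -0.9059 0.2731 0.3236
    outer loop
      vertex 1.01 8.90 0.00
      vertex 0.00 5.55 0.00
      vertex 5.67 5.67 15.77
    endloop
  endfacet
  facet normal -0.8930 -0.3130 0.3235
    outer loop
      vertex 0.00 5.55 0.00
      vertex 1.16 2.24 0.00
      vertex 5.67 5.67 15.77
    endloop
  endfacet
  facet normal -0.5397 -0.7772 0.3234
    outer loop
      vertex 1.16 2.24 0.00
      vertex 4.04 0.24 0.00
      vertex 5.67 5.67 15.77
    endloop
  endfacet
  facet normal 0.0216 -0.9460 0.3235
    outer loop
      vertex 4.04 0.24 0.00
      vertex 7.54 0.32 0.00
      vertex 5.67 5.67 15.77
    endloop
  endfacet
  facet normal 0.5725 -0.7534 0.3235
    outer loop
      vertex 7.54 0.32 0.00
      vertex 10.33 2.44 0.00
      vertex 5.67 5.67 15.77
    endloop
  endfacet
  facet normal 0.9059 -0.2731 0.3236
    outer loop
      vertex 10.33 2.44 0.00
      vertex 11.34 5.79 0.00
      vertex 5.67 5.67 15.77
    endloop
  endfacet
endsolid part

The G0 Z moves step by Δz≈2.25 mm. The G1 loops shrink linearly with z, so the solid tapers from its base footprint up to z≈15.8. Closing with a flat bottom cap and the tapered top and triangulating gives 18 facets — a regular 10-sided pyramid, base circumscribed radius ≈ 5.67 mm, apex at z ≈ 15.8 mm.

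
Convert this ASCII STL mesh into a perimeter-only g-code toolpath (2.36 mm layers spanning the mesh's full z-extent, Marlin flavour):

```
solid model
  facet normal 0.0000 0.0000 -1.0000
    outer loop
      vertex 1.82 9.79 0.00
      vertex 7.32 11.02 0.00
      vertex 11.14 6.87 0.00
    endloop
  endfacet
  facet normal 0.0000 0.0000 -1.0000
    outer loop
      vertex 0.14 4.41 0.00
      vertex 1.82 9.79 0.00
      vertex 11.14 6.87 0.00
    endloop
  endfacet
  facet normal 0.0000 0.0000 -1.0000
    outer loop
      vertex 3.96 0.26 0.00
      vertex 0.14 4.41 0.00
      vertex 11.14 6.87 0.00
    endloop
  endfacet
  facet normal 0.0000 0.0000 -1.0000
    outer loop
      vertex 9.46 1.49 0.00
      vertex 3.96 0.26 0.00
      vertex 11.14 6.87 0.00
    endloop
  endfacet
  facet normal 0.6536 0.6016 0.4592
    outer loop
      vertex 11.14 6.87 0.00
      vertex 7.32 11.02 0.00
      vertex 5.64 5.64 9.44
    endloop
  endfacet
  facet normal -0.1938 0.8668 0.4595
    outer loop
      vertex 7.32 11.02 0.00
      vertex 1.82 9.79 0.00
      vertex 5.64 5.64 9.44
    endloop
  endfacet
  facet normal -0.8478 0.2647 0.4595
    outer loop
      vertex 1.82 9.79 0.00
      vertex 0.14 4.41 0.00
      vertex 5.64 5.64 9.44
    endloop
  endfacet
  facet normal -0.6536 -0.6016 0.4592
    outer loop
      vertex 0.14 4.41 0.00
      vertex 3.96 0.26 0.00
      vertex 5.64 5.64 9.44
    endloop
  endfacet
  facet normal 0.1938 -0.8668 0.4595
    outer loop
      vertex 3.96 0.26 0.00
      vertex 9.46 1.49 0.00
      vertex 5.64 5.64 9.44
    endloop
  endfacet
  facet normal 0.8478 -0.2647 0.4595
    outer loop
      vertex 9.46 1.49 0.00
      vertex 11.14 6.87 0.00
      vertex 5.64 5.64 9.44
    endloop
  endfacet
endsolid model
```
; perimeter-only toolpath
G21 ; units = mm
G90 ; absolute positioning
G28 ; home
; layer 1
G0 Z2.36
G0 X9.77 Y6.56
G1 X6.90 Y9.68
G1 X2.77 Y8.75
G1 X1.51 Y4.72
G1 X4.38 Y1.60
G1 X8.51 Y2.53
G1 X9.77 Y6.56
; layer 2
G0 Z4.72
G0 X8.39 Y6.25
G1 X6.48 Y8.33
G1 X3.73 Y7.71
G1 X2.89 Y5.03
G1 X4.80 Y2.95
G1 X7.55 Y3.56
G1 X8.39 Y6.25
; layer 3
G0 Z7.08
G0 X7.01 Y5.95
G1 X6.06 Y6.98
G1 X4.68 Y6.68
G1 X4.26 Y5.33
G1 X5.22 Y4.29
G1 X6.59 Y4.60
G1 X7.01 Y5.95
M2 ; end

The solid is a regular 6-sided pyramid, base circumscribed radius ≈ 5.64 mm, apex at z ≈ 9.44 mm. Slicing at Δz = 2.36 mm — 4 equal slices spanning the solid's height, so layer i sits at z = i·h/4 — gives 3 non-empty perimeters. Each is a 6-segment closed polygon; G0 lifts to the layer z and rapids to the start vertex, then G1 traces the edges. The cross-section shrinks linearly with z (the slice at the apex is degenerate and omitted).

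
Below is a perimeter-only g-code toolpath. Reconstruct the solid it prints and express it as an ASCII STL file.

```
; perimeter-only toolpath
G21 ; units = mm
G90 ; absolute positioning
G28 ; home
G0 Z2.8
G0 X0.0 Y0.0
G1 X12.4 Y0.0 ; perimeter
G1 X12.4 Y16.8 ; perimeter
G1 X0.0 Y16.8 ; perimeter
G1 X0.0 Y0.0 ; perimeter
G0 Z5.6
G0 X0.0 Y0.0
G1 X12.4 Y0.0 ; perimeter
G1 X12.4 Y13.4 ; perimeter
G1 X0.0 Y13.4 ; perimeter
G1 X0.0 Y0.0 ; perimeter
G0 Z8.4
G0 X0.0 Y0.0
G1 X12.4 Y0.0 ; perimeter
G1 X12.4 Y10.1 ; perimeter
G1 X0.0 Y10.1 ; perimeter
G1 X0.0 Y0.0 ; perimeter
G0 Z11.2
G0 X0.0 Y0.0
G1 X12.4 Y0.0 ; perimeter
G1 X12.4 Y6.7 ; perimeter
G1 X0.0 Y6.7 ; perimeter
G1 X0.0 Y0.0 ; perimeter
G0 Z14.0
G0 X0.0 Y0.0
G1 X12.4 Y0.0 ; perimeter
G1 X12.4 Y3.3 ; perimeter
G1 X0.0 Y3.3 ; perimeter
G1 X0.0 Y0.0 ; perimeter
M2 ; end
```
solid part
  facet normal 0.0000 0.0000 -1.0000
    outer loop
      vertex 12.4 20.1 0.0
      vertex 12.4 0.0 0.0
      vertex 0.0 0.0 0.0
    endloop
  endfacet
  facet normal 0.0000 0.0000 -1.0000
    outer loop
      vertex 0.0 20.1 0.0
      vertex 12.4 20.1 0.0
      vertex 0.0 0.0 0.0
    endloop
  endfacet
  facet normal 0.0000 -1.0000 0.0000
    outer loop
      vertex 0.0 0.0 0.0
      vertex 12.4 0.0 0.0
      vertex 12.4 0.0 16.8
    endloop
  endfacet
  facet normal 0.0000 -1.0000 0.0000
    outer loop
      vertex 0.0 0.0 0.0
      vertex 12.4 0.0 16.8
      vertex 0.0 0.0 16.8
    endloop
  endfacet
  facet normal 0.0000 0.6413 0.7673
    outer loop
      vertex 0.0 0.0 16.8
      vertex 12.4 0.0 16.8
      vertex 12.4 20.1 0.0
    endloop
  endfacet
  facet normal 0.0000 0.6413 0.7673
    outer loop
      vertex 0.0 0.0 16.8
      vertex 12.4 20.1 0.0
      vertex 0.0 20.1 0.0
    endloop
  endfacet
  facet normal -1.0000 0.0000 0.0000
    outer loop
      vertex 0.0 0.0 16.8
      vertex 0.0 20.1 0.0
      vertex 0.0 0.0 0.0
    endloop
  endfacet
  facet normal 1.0000 0.0000 0.0000
    outer loop
      vertex 12.4 0.0 0.0
      vertex 12.4 20.1 0.0
      vertex 12.4 0.0 16.8
    endloop
  endfacet
endsolid part

The G0 Z moves step by Δz≈2.8 mm. The G1 loops shrink linearly with z, so the solid tapers from its base footprint up to z≈16.8. Closing with a flat bottom cap and the tapered top and triangulating gives 8 facets — a wedge (ramp): 12.4 × 20.1 mm base, rising to 16.8 mm along the y=0 edge and sloping linearly to z=0 at y=20.1.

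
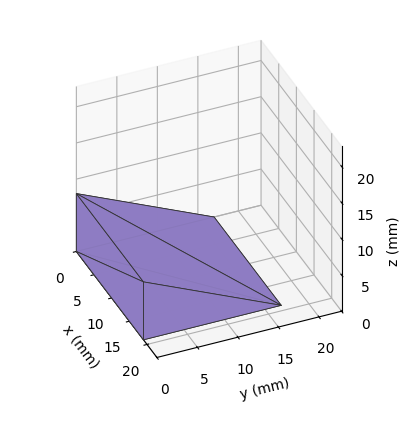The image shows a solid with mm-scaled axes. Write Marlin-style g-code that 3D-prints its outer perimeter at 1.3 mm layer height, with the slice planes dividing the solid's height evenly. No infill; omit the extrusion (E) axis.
Reading the render: the shape is a wedge (ramp): 19 × 17 mm base, rising to 8 mm along the y=0 edge and sloping linearly to z=0 at y=17 (dimensions read to the nearest mm from the axis ticks). For the g-code, the solid's height is divided into equal slices at the stated Δz and each level perimeter traced with G1 moves after a G0 lift.

; perimeter-only toolpath
G21 ; units = mm
G90 ; absolute positioning
G28 ; home
; layer 1
G0 Z1.3
G0 X0.0 Y0.0
G1 X19.0 Y0.0
G1 X19.0 Y14.2
G1 X0.0 Y14.2
G1 X0.0 Y0.0
; layer 2
G0 Z2.7
G0 X0.0 Y0.0
G1 X19.0 Y0.0
G1 X19.0 Y11.3
G1 X0.0 Y11.3
G1 X0.0 Y0.0
; layer 3
G0 Z4.0
G0 X0.0 Y0.0
G1 X19.0 Y0.0
G1 X19.0 Y8.5
G1 X0.0 Y8.5
G1 X0.0 Y0.0
; layer 4
G0 Z5.3
G0 X0.0 Y0.0
G1 X19.0 Y0.0
G1 X19.0 Y5.7
G1 X0.0 Y5.7
G1 X0.0 Y0.0
; layer 5
G0 Z6.7
G0 X0.0 Y0.0
G1 X19.0 Y0.0
G1 X19.0 Y2.8
G1 X0.0 Y2.8
G1 X0.0 Y0.0
M2 ; end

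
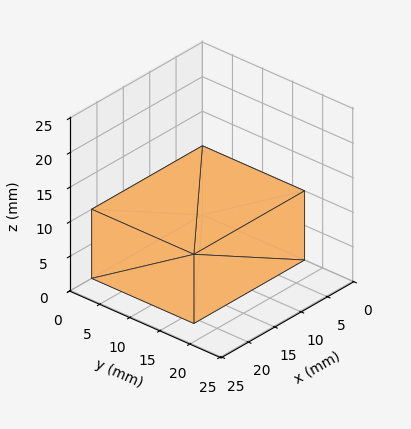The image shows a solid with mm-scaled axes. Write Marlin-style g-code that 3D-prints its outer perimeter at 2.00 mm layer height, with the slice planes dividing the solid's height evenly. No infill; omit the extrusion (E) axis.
Reading the render: the shape is a rectangular box, roughly 21 × 17 mm footprint and 10 mm tall (dimensions read to the nearest mm from the axis ticks). For the g-code, the solid's height is divided into equal slices at the stated Δz and each level perimeter traced with G1 moves after a G0 lift.

; perimeter-only toolpath
G21 ; units = mm
G90 ; absolute positioning
G28 ; home
; layer 1
G0 Z2.00
G0 X0.00 Y0.00
G1 X21.00 Y0.00
G1 X21.00 Y17.00
G1 X0.00 Y17.00
G1 X0.00 Y0.00
; layer 2
G0 Z4.00
G0 X0.00 Y0.00
G1 X21.00 Y0.00
G1 X21.00 Y17.00
G1 X0.00 Y17.00
G1 X0.00 Y0.00
; layer 3
G0 Z6.00
G0 X0.00 Y0.00
G1 X21.00 Y0.00
G1 X21.00 Y17.00
G1 X0.00 Y17.00
G1 X0.00 Y0.00
; layer 4
G0 Z8.00
G0 X0.00 Y0.00
G1 X21.00 Y0.00
G1 X21.00 Y17.00
G1 X0.00 Y17.00
G1 X0.00 Y0.00
; layer 5
G0 Z10.00
G0 X0.00 Y0.00
G1 X21.00 Y0.00
G1 X21.00 Y17.00
G1 X0.00 Y17.00
G1 X0.00 Y0.00
M2 ; end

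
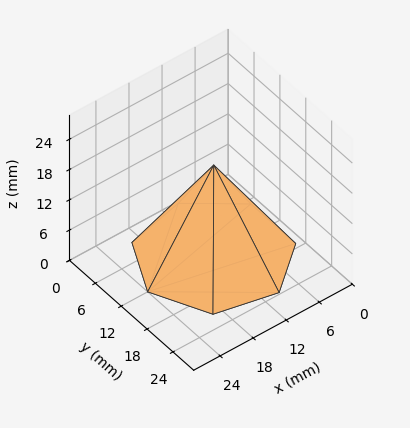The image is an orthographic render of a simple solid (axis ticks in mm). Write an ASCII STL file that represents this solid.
Reading the render: the shape is a regular 7-sided pyramid, base circumscribed radius ≈ 12 mm, apex at z ≈ 18 mm (dimensions read to the nearest mm from the axis ticks). For the STL, each face is triangulated and given an outward normal.

solid part
  facet normal 0.0000 0.0000 -1.0000
    outer loop
      vertex 9.3 23.7 0.0
      vertex 19.5 21.4 0.0
      vertex 24.0 12.0 0.0
    endloop
  endfacet
  facet normal 0.0000 0.0000 -1.0000
    outer loop
      vertex 1.2 17.2 0.0
      vertex 9.3 23.7 0.0
      vertex 24.0 12.0 0.0
    endloop
  endfacet
  facet normal 0.0000 0.0000 -1.0000
    outer loop
      vertex 1.2 6.8 0.0
      vertex 1.2 17.2 0.0
      vertex 24.0 12.0 0.0
    endloop
  endfacet
  facet normal 0.0000 0.0000 -1.0000
    outer loop
      vertex 9.3 0.3 0.0
      vertex 1.2 6.8 0.0
      vertex 24.0 12.0 0.0
    endloop
  endfacet
  facet normal 0.0000 0.0000 -1.0000
    outer loop
      vertex 19.5 2.6 0.0
      vertex 9.3 0.3 0.0
      vertex 24.0 12.0 0.0
    endloop
  endfacet
  facet normal 0.7730 0.3700 0.5153
    outer loop
      vertex 24.0 12.0 0.0
      vertex 19.5 21.4 0.0
      vertex 12.0 12.0 18.0
    endloop
  endfacet
  facet normal 0.1885 0.8361 0.5152
    outer loop
      vertex 19.5 21.4 0.0
      vertex 9.3 23.7 0.0
      vertex 12.0 12.0 18.0
    endloop
  endfacet
  facet normal -0.5365 0.6685 0.5150
    outer loop
      vertex 9.3 23.7 0.0
      vertex 1.2 17.2 0.0
      vertex 12.0 12.0 18.0
    endloop
  endfacet
  facet normal -0.8575 0.0000 0.5145
    outer loop
      vertex 1.2 17.2 0.0
      vertex 1.2 6.8 0.0
      vertex 12.0 12.0 18.0
    endloop
  endfacet
  facet normal -0.5365 -0.6685 0.5150
    outer loop
      vertex 1.2 6.8 0.0
      vertex 9.3 0.3 0.0
      vertex 12.0 12.0 18.0
    endloop
  endfacet
  facet normal 0.1885 -0.8361 0.5152
    outer loop
      vertex 9.3 0.3 0.0
      vertex 19.5 2.6 0.0
      vertex 12.0 12.0 18.0
    endloop
  endfacet
  facet normal 0.7730 -0.3700 0.5153
    outer loop
      vertex 19.5 2.6 0.0
      vertex 24.0 12.0 0.0
      vertex 12.0 12.0 18.0
    endloop
  endfacet
endsolid part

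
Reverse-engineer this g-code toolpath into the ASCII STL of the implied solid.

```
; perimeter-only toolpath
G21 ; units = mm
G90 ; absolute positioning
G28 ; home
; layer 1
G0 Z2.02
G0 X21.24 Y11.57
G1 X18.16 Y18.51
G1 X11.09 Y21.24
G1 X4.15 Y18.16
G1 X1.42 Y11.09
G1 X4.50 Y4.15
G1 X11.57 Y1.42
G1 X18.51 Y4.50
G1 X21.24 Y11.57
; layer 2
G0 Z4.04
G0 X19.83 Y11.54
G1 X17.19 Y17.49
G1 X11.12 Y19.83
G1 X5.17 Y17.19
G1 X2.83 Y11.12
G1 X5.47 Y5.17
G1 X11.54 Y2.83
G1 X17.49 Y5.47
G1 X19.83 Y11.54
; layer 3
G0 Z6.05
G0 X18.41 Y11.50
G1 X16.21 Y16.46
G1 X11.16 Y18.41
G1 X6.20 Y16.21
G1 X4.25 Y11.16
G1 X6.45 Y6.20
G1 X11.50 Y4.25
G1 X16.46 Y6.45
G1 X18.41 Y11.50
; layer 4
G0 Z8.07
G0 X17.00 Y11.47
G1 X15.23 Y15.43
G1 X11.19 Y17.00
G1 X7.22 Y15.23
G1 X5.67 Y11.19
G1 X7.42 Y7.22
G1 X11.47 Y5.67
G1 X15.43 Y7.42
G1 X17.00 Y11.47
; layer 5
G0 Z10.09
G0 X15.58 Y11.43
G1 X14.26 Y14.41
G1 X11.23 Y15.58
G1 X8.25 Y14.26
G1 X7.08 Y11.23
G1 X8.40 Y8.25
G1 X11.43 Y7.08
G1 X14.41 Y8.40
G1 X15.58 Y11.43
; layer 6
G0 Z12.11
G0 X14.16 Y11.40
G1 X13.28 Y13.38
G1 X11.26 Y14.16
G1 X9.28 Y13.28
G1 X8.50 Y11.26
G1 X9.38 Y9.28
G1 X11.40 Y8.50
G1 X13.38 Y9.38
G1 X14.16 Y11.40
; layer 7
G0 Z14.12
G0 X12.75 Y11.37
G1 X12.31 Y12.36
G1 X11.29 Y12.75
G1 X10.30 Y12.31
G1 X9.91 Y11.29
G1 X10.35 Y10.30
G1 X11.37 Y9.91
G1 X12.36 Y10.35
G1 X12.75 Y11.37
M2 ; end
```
solid part
  facet normal 0.0000 0.0000 -1.0000
    outer loop
      vertex 11.05 22.66 0.00
      vertex 19.14 19.54 0.00
      vertex 22.66 11.61 0.00
    endloop
  endfacet
  facet normal 0.0000 0.0000 -1.0000
    outer loop
      vertex 3.12 19.14 0.00
      vertex 11.05 22.66 0.00
      vertex 22.66 11.61 0.00
    endloop
  endfacet
  facet normal 0.0000 0.0000 -1.0000
    outer loop
      vertex 0.00 11.05 0.00
      vertex 3.12 19.14 0.00
      vertex 22.66 11.61 0.00
    endloop
  endfacet
  facet normal 0.0000 0.0000 -1.0000
    outer loop
      vertex 3.52 3.12 0.00
      vertex 0.00 11.05 0.00
      vertex 22.66 11.61 0.00
    endloop
  endfacet
  facet normal 0.0000 0.0000 -1.0000
    outer loop
      vertex 11.61 0.00 0.00
      vertex 3.52 3.12 0.00
      vertex 22.66 11.61 0.00
    endloop
  endfacet
  facet normal 0.0000 0.0000 -1.0000
    outer loop
      vertex 19.54 3.52 0.00
      vertex 11.61 0.00 0.00
      vertex 22.66 11.61 0.00
    endloop
  endfacet
  facet normal 0.7668 0.3404 0.5442
    outer loop
      vertex 22.66 11.61 0.00
      vertex 19.14 19.54 0.00
      vertex 11.33 11.33 16.14
    endloop
  endfacet
  facet normal 0.3019 0.7827 0.5442
    outer loop
      vertex 19.14 19.54 0.00
      vertex 11.05 22.66 0.00
      vertex 11.33 11.33 16.14
    endloop
  endfacet
  facet normal -0.3404 0.7668 0.5442
    outer loop
      vertex 11.05 22.66 0.00
      vertex 3.12 19.14 0.00
      vertex 11.33 11.33 16.14
    endloop
  endfacet
  facet normal -0.7827 0.3019 0.5442
    outer loop
      vertex 3.12 19.14 0.00
      vertex 0.00 11.05 0.00
      vertex 11.33 11.33 16.14
    endloop
  endfacet
  facet normal -0.7668 -0.3404 0.5442
    outer loop
      vertex 0.00 11.05 0.00
      vertex 3.52 3.12 0.00
      vertex 11.33 11.33 16.14
    endloop
  endfacet
  facet normal -0.3019 -0.7827 0.5442
    outer loop
      vertex 3.52 3.12 0.00
      vertex 11.61 0.00 0.00
      vertex 11.33 11.33 16.14
    endloop
  endfacet
  facet normal 0.3404 -0.7668 0.5442
    outer loop
      vertex 11.61 0.00 0.00
      vertex 19.54 3.52 0.00
      vertex 11.33 11.33 16.14
    endloop
  endfacet
  facet normal 0.7827 -0.3019 0.5442
    outer loop
      vertex 19.54 3.52 0.00
      vertex 22.66 11.61 0.00
      vertex 11.33 11.33 16.14
    endloop
  endfacet
endsolid part

The G0 Z moves step by Δz≈2.02 mm. The G1 loops shrink linearly with z, so the solid tapers from its base footprint up to z≈16.1. Closing with a flat bottom cap and the tapered top and triangulating gives 14 facets — a regular 8-sided pyramid, base circumscribed radius ≈ 11.3 mm, apex at z ≈ 16.1 mm.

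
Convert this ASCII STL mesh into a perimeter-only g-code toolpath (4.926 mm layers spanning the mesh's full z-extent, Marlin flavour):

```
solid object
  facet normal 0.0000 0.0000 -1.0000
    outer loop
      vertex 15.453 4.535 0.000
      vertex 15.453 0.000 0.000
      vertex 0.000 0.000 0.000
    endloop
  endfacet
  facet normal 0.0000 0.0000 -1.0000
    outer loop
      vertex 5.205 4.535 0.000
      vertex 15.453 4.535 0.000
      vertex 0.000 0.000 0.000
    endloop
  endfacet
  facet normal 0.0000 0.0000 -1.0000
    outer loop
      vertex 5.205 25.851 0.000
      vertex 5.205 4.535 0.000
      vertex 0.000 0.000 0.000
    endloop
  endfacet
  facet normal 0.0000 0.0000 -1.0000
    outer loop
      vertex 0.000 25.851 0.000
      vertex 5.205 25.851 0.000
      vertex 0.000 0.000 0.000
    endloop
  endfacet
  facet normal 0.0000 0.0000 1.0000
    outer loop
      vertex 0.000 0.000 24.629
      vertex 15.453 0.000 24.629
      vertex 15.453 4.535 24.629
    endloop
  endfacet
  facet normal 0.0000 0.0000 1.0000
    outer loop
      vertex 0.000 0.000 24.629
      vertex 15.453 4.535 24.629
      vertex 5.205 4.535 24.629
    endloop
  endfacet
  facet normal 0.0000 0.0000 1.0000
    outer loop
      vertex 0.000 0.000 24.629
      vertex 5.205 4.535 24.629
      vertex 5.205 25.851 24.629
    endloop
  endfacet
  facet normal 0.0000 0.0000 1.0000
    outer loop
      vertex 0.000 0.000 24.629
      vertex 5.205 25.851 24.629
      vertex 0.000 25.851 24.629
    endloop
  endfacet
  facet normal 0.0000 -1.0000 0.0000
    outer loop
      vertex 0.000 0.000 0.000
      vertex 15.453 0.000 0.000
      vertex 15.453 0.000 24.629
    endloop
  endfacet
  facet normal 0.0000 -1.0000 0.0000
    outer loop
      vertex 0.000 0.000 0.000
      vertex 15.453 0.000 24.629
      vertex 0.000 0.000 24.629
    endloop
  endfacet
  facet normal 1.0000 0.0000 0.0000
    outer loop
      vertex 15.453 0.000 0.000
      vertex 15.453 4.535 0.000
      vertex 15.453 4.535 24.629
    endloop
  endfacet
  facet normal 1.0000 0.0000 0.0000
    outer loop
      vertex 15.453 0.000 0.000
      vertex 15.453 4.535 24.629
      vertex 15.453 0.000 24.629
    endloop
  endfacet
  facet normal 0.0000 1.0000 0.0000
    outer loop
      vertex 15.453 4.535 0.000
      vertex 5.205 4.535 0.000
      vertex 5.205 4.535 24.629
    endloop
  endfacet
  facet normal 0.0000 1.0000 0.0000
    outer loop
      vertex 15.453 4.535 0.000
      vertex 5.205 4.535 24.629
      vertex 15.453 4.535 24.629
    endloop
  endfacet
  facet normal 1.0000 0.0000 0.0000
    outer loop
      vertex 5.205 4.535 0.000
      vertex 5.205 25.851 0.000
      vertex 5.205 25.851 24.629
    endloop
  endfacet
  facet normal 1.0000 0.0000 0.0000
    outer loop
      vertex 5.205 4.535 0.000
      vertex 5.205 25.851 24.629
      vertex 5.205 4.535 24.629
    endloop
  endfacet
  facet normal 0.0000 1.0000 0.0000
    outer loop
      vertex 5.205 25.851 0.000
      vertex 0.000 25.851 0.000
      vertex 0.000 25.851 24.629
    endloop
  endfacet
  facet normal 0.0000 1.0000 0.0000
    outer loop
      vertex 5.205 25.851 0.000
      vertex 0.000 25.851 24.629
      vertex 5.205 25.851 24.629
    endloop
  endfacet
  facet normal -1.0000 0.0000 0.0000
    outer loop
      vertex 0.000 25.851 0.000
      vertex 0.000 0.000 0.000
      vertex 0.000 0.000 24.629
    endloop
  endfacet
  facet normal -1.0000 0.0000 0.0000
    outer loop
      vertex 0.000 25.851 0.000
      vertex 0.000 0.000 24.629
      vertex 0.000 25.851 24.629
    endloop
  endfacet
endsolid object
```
; perimeter-only toolpath
G21 ; units = mm
G90 ; absolute positioning
G28 ; home
; layer 1
G0 Z4.926
G0 X0.000 Y0.000
G1 X15.453 Y0.000
G1 X15.453 Y4.535
G1 X5.205 Y4.535
G1 X5.205 Y25.851
G1 X0.000 Y25.851
G1 X0.000 Y0.000
; layer 2
G0 Z9.852
G0 X0.000 Y0.000
G1 X15.453 Y0.000
G1 X15.453 Y4.535
G1 X5.205 Y4.535
G1 X5.205 Y25.851
G1 X0.000 Y25.851
G1 X0.000 Y0.000
; layer 3
G0 Z14.777
G0 X0.000 Y0.000
G1 X15.453 Y0.000
G1 X15.453 Y4.535
G1 X5.205 Y4.535
G1 X5.205 Y25.851
G1 X0.000 Y25.851
G1 X0.000 Y0.000
; layer 4
G0 Z19.703
G0 X0.000 Y0.000
G1 X15.453 Y0.000
G1 X15.453 Y4.535
G1 X5.205 Y4.535
G1 X5.205 Y25.851
G1 X0.000 Y25.851
G1 X0.000 Y0.000
; layer 5
G0 Z24.629
G0 X0.000 Y0.000
G1 X15.453 Y0.000
G1 X15.453 Y4.535
G1 X5.205 Y4.535
G1 X5.205 Y25.851
G1 X0.000 Y25.851
G1 X0.000 Y0.000
M2 ; end

The solid is an L-shaped prism: outer 15.5 × 25.9 mm, arm thicknesses ≈ 4.54 mm (horizontal) and 5.21 mm (vertical), extruded 24.6 mm in z. Slicing at Δz = 4.926 mm — 5 equal slices spanning the solid's height, so layer i sits at z = i·h/5 — gives 5 non-empty perimeters. Each is a 6-segment closed polygon; G0 lifts to the layer z and rapids to the start vertex, then G1 traces the edges.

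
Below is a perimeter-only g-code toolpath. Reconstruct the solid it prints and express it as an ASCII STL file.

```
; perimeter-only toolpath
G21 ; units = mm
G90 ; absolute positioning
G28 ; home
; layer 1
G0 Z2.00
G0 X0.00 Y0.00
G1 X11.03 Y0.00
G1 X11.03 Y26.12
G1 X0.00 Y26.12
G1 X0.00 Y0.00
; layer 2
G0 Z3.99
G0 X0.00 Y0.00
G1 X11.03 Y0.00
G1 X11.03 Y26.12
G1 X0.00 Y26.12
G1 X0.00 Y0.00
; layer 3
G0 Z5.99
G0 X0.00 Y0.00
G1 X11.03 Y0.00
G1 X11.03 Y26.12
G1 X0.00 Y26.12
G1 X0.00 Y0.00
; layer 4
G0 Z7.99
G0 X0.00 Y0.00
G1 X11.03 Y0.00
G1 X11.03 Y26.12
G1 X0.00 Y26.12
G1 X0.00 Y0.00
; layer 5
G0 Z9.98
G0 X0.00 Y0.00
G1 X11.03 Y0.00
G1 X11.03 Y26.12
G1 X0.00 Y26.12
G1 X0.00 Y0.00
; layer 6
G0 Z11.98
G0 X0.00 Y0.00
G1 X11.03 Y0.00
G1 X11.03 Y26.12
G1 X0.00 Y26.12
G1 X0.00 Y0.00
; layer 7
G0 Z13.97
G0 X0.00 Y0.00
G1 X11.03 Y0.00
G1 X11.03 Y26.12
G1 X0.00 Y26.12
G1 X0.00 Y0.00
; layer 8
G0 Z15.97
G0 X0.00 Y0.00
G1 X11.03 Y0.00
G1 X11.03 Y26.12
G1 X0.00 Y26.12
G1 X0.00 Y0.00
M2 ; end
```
solid part
  facet normal 0.0000 0.0000 -1.0000
    outer loop
      vertex 11.03 26.12 0.00
      vertex 11.03 0.00 0.00
      vertex 0.00 0.00 0.00
    endloop
  endfacet
  facet normal 0.0000 0.0000 -1.0000
    outer loop
      vertex 0.00 26.12 0.00
      vertex 11.03 26.12 0.00
      vertex 0.00 0.00 0.00
    endloop
  endfacet
  facet normal 0.0000 0.0000 1.0000
    outer loop
      vertex 0.00 0.00 15.97
      vertex 11.03 0.00 15.97
      vertex 11.03 26.12 15.97
    endloop
  endfacet
  facet normal 0.0000 0.0000 1.0000
    outer loop
      vertex 0.00 0.00 15.97
      vertex 11.03 26.12 15.97
      vertex 0.00 26.12 15.97
    endloop
  endfacet
  facet normal 0.0000 -1.0000 0.0000
    outer loop
      vertex 0.00 0.00 0.00
      vertex 11.03 0.00 0.00
      vertex 11.03 0.00 15.97
    endloop
  endfacet
  facet normal 0.0000 -1.0000 0.0000
    outer loop
      vertex 0.00 0.00 0.00
      vertex 11.03 0.00 15.97
      vertex 0.00 0.00 15.97
    endloop
  endfacet
  facet normal 0.0000 1.0000 0.0000
    outer loop
      vertex 11.03 26.12 15.97
      vertex 11.03 26.12 0.00
      vertex 0.00 26.12 0.00
    endloop
  endfacet
  facet normal 0.0000 1.0000 0.0000
    outer loop
      vertex 0.00 26.12 15.97
      vertex 11.03 26.12 15.97
      vertex 0.00 26.12 0.00
    endloop
  endfacet
  facet normal -1.0000 0.0000 0.0000
    outer loop
      vertex 0.00 26.12 15.97
      vertex 0.00 26.12 0.00
      vertex 0.00 0.00 0.00
    endloop
  endfacet
  facet normal -1.0000 0.0000 0.0000
    outer loop
      vertex 0.00 0.00 15.97
      vertex 0.00 26.12 15.97
      vertex 0.00 0.00 0.00
    endloop
  endfacet
  facet normal 1.0000 0.0000 0.0000
    outer loop
      vertex 11.03 0.00 0.00
      vertex 11.03 26.12 0.00
      vertex 11.03 26.12 15.97
    endloop
  endfacet
  facet normal 1.0000 0.0000 0.0000
    outer loop
      vertex 11.03 0.00 0.00
      vertex 11.03 26.12 15.97
      vertex 11.03 0.00 15.97
    endloop
  endfacet
endsolid part

The G0 Z moves step by Δz≈2.00 mm. Every layer's G1 loop is the same polygon, so the solid is a straight extrusion of it from z=0 to z≈16. Closing with flat bottom and top caps and triangulating gives 12 facets — a rectangular box, roughly 11 × 26.1 mm footprint and 16 mm tall.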